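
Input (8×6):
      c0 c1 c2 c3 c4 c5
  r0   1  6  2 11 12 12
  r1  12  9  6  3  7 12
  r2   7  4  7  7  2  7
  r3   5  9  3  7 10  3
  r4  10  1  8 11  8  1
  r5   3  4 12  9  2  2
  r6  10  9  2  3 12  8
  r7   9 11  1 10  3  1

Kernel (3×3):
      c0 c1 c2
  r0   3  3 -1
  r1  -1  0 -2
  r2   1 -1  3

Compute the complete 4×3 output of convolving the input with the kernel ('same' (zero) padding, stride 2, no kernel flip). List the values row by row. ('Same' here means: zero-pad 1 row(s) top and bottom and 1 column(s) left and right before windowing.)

3 -16 -3
41 51 3
13 25 48
11 64 22

Output[0,0]: The receptive field on the zero-padded input at this output position is [0 0 0 / 0 1 6 / 0 12 9]. Elementwise product with the kernel and sum: 0·3 + 0·3 + 0·-1 + 0·-1 + 6·-2 + 0·1 + 12·-1 + 9·3.
Output[0,1]: The receptive field on the zero-padded input at this output position is [0 0 0 / 6 2 11 / 9 6 3]. Elementwise product with the kernel and sum: 0·3 + 0·3 + 0·-1 + 6·-1 + 11·-2 + 9·1 + 6·-1 + 3·3.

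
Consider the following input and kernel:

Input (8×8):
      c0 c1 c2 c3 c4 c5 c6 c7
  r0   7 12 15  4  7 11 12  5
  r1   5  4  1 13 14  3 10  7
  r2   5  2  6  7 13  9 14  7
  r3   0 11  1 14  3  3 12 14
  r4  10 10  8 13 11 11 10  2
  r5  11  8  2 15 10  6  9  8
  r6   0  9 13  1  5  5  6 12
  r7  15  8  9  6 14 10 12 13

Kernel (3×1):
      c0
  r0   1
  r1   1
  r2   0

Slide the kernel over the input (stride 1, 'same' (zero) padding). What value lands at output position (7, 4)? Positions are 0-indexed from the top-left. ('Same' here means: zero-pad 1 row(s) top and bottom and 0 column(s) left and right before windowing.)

19

The receptive field on the zero-padded input at this output position is [5 / 14 / 0]. Elementwise product with the kernel and sum: 5·1 + 14·1.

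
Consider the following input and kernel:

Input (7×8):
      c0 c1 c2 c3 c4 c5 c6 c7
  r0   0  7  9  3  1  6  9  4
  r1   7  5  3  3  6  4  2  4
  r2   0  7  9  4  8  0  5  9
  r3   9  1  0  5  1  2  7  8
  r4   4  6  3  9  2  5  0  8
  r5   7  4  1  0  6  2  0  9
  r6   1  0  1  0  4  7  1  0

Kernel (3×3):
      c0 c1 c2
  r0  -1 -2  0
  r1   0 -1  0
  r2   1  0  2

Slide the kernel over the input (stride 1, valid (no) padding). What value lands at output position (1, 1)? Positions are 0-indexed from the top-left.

The receptive field on the input at this output position is [5 3 3 / 7 9 4 / 1 0 5]. Elementwise product with the kernel and sum: 5·-1 + 3·-2 + 9·-1 + 1·1 + 5·2.

-9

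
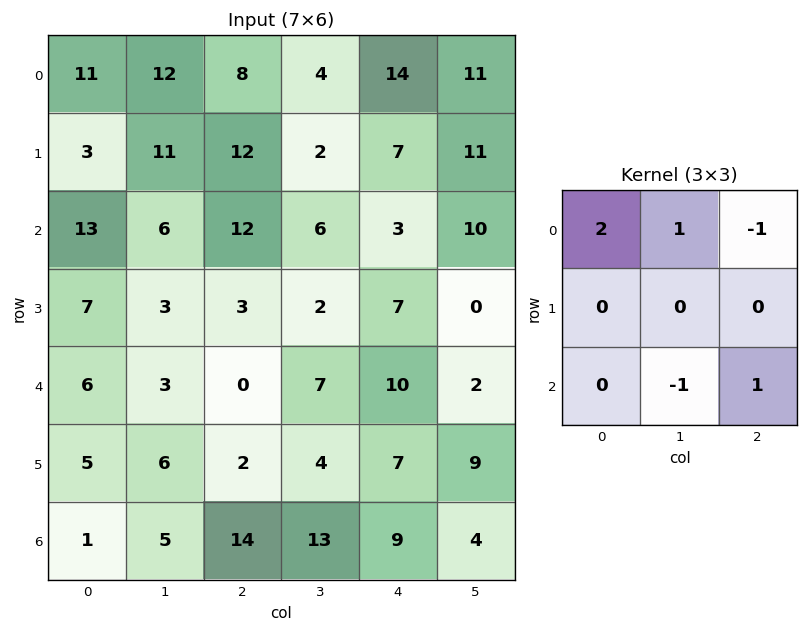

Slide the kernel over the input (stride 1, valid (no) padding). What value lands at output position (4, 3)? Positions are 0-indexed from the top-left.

17

The receptive field on the input at this output position is [7 10 2 / 4 7 9 / 13 9 4]. Elementwise product with the kernel and sum: 7·2 + 10·1 + 2·-1 + 9·-1 + 4·1.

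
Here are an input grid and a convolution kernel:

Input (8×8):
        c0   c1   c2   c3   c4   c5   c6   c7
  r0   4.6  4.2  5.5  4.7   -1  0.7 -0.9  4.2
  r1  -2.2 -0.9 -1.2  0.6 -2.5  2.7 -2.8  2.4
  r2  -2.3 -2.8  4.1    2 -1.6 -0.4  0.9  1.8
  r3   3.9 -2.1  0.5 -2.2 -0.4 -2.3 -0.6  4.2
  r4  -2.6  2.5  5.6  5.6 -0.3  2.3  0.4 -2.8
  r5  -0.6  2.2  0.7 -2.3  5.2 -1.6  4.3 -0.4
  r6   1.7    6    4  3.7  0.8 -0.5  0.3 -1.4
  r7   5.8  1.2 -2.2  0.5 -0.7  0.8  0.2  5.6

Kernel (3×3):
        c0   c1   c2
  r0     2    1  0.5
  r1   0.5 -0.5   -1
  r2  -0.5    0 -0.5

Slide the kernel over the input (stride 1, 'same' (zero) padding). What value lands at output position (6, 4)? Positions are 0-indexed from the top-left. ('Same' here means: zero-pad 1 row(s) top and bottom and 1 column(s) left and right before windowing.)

1.1

The receptive field on the zero-padded input at this output position is [-2.3 5.2 -1.6 / 3.7 0.8 -0.5 / 0.5 -0.7 0.8]. Elementwise product with the kernel and sum: -2.3·2 + 5.2·1 + -1.6·0.5 + 3.7·0.5 + 0.8·-0.5 + -0.5·-1 + 0.5·-0.5 + 0.8·-0.5.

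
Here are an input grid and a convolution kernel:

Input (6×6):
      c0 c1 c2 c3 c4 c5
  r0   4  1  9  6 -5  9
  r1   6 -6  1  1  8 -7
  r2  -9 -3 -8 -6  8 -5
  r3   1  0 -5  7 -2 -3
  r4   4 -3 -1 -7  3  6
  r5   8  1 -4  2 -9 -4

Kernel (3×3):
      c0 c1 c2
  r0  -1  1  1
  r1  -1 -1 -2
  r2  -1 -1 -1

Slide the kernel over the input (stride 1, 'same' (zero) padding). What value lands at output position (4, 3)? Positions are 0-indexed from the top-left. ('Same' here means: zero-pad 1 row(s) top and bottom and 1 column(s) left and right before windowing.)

23

The receptive field on the zero-padded input at this output position is [-5 7 -2 / -1 -7 3 / -4 2 -9]. Elementwise product with the kernel and sum: -5·-1 + 7·1 + -2·1 + -1·-1 + -7·-1 + 3·-2 + -4·-1 + 2·-1 + -9·-1.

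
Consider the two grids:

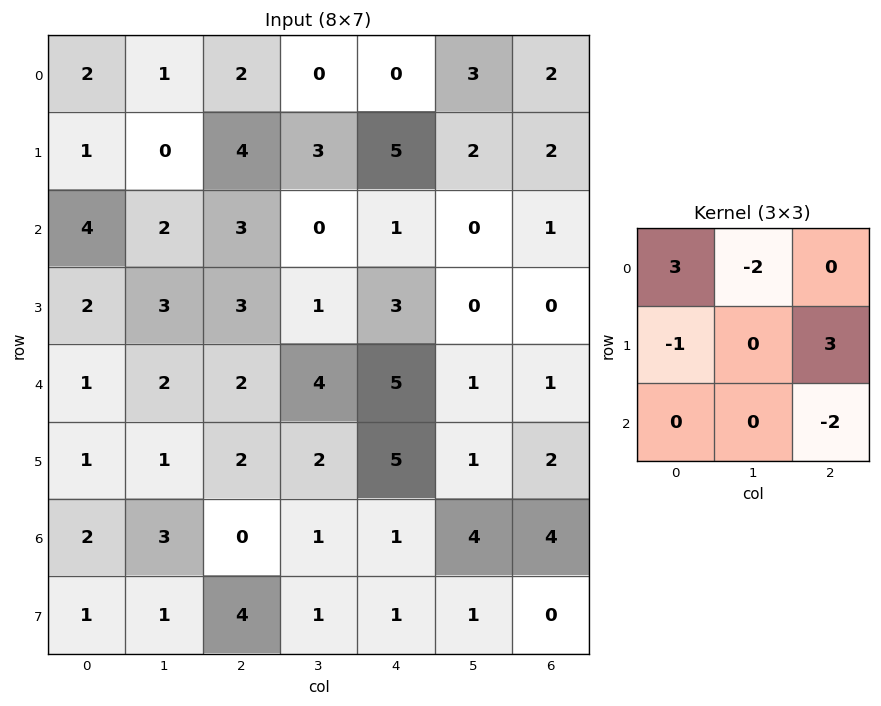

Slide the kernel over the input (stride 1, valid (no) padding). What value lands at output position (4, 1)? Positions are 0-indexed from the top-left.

The receptive field on the input at this output position is [2 2 4 / 1 2 2 / 3 0 1]. Elementwise product with the kernel and sum: 2·3 + 2·-2 + 1·-1 + 2·3 + 1·-2.

5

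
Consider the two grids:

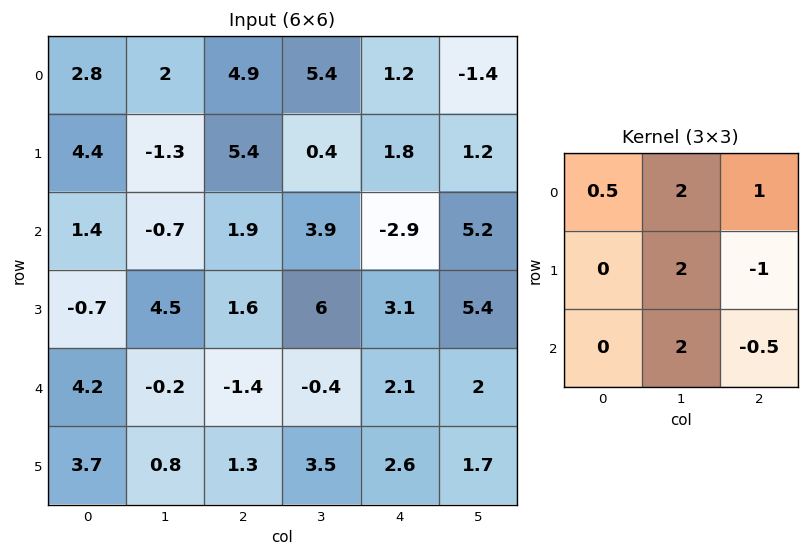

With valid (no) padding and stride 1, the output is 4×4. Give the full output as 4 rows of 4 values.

Output[0,0]: The receptive field on the input at this output position is [2.8 2 4.9 / 4.4 -1.3 5.4 / 1.4 -0.7 1.9]. Elementwise product with the kernel and sum: 2.8·0.5 + 2·2 + 4.9·1 + -1.3·2 + 5.4·-1 + -0.7·2 + 1.9·-0.5.
Output[0,1]: The receptive field on the input at this output position is [2 4.9 5.4 / -1.3 5.4 0.4 / -0.7 1.9 3.9]. Elementwise product with the kernel and sum: 2·0.5 + 4.9·2 + 5.4·1 + 5.4·2 + 0.4·-1 + 1.9·2 + 3.9·-0.5.

-0.05 28.45 22.7 -2.3
9.9 10.65 26.45 -2.5
8.9 1.95 12.9 5.35
12.2 9.9 18.7 21.15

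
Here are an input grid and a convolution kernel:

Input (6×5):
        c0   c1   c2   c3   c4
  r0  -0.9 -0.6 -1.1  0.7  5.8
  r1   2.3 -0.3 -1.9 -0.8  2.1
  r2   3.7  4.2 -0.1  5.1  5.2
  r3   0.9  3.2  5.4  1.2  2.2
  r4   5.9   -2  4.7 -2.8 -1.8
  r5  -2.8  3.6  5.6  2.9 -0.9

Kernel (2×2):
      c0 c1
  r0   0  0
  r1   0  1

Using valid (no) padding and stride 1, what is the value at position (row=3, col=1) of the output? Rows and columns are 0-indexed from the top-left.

4.7

The receptive field on the input at this output position is [3.2 5.4 / -2 4.7]. Elementwise product with the kernel and sum: 4.7·1.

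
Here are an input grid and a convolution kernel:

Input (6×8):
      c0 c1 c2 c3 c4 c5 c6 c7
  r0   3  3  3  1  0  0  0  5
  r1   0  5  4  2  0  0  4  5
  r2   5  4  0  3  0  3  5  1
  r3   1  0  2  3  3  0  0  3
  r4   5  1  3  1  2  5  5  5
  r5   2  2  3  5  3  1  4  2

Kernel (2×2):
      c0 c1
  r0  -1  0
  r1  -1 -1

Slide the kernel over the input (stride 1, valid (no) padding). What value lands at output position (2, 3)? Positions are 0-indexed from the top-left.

-9

The receptive field on the input at this output position is [3 0 / 3 3]. Elementwise product with the kernel and sum: 3·-1 + 3·-1 + 3·-1.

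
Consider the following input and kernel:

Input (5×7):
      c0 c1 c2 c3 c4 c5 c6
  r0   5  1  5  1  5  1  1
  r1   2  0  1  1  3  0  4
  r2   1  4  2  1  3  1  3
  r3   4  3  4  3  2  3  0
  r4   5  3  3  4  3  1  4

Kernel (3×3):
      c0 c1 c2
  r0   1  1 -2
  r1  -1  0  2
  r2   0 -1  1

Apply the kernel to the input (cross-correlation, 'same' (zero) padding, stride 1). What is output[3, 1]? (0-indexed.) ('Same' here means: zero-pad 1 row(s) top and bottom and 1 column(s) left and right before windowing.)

5

The receptive field on the zero-padded input at this output position is [1 4 2 / 4 3 4 / 5 3 3]. Elementwise product with the kernel and sum: 1·1 + 4·1 + 2·-2 + 4·-1 + 4·2 + 3·-1 + 3·1.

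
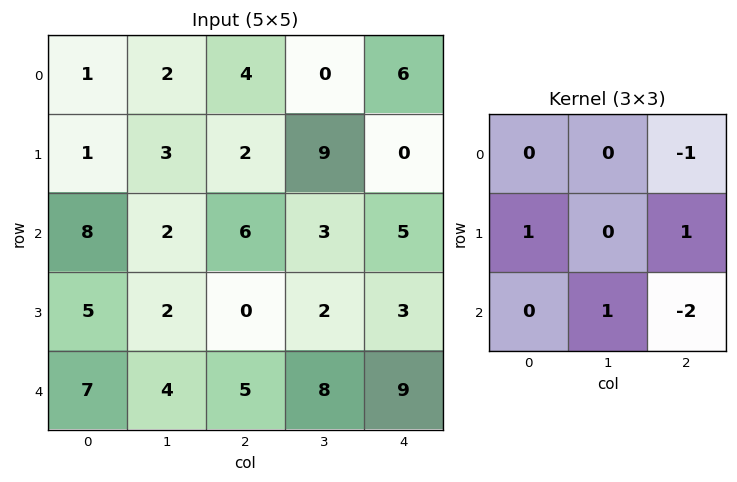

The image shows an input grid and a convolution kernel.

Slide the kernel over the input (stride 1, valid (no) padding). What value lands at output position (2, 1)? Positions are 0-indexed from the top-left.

-10

The receptive field on the input at this output position is [2 6 3 / 2 0 2 / 4 5 8]. Elementwise product with the kernel and sum: 3·-1 + 2·1 + 2·1 + 5·1 + 8·-2.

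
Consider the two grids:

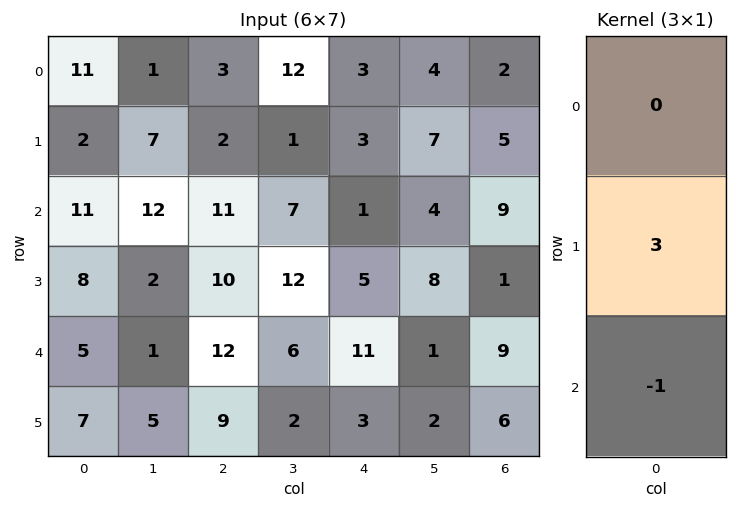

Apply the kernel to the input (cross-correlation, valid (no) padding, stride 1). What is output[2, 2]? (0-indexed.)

The receptive field on the input at this output position is [11 / 10 / 12]. Elementwise product with the kernel and sum: 10·3 + 12·-1.

18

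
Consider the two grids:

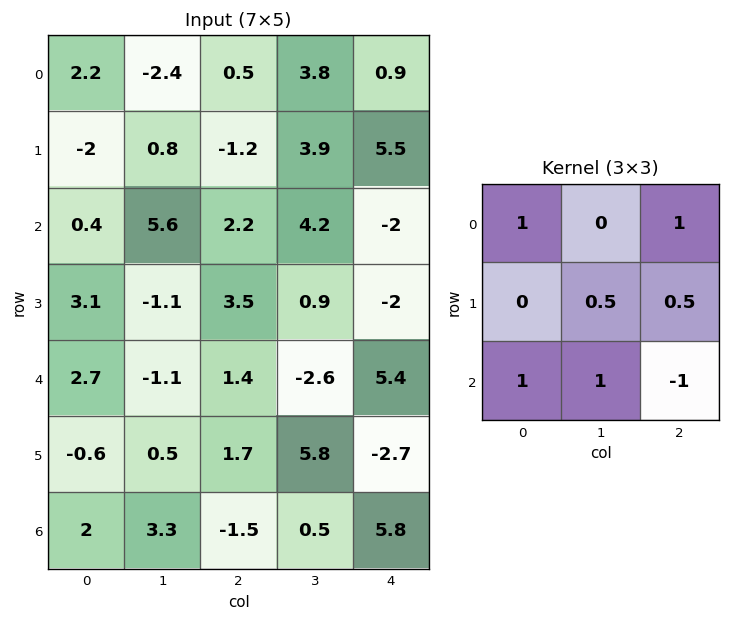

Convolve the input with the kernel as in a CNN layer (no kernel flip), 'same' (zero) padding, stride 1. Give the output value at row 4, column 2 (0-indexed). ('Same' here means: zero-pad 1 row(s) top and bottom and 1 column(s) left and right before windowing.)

The receptive field on the zero-padded input at this output position is [-1.1 3.5 0.9 / -1.1 1.4 -2.6 / 0.5 1.7 5.8]. Elementwise product with the kernel and sum: -1.1·1 + 0.9·1 + 1.4·0.5 + -2.6·0.5 + 0.5·1 + 1.7·1 + 5.8·-1.

-4.4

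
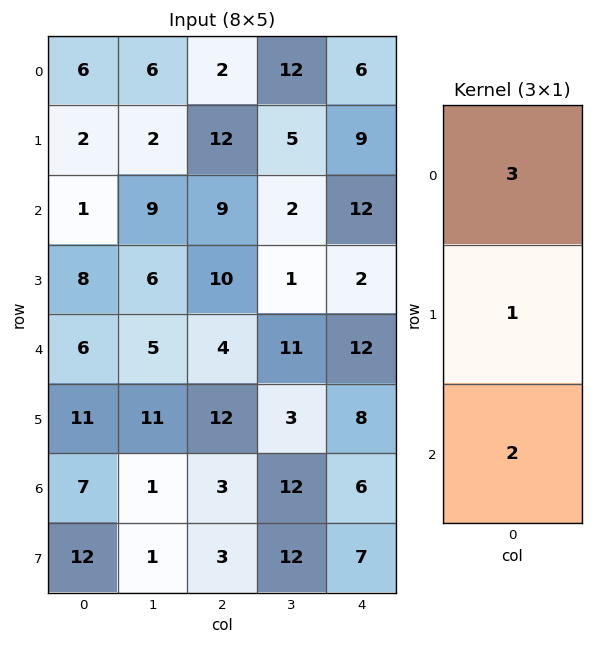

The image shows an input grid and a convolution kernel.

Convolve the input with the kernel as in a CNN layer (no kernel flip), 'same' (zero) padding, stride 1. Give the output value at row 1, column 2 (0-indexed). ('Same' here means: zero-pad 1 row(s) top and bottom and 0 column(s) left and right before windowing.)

36

The receptive field on the zero-padded input at this output position is [2 / 12 / 9]. Elementwise product with the kernel and sum: 2·3 + 12·1 + 9·2.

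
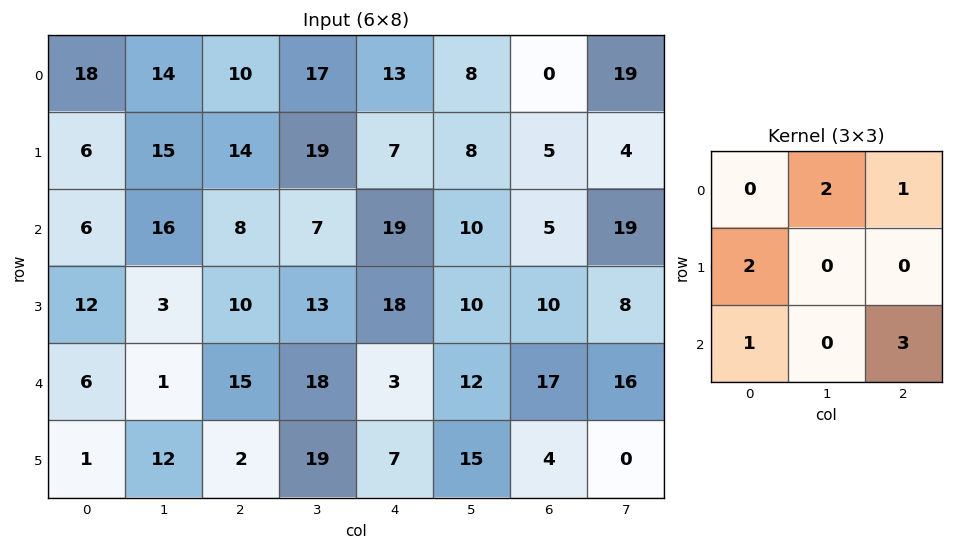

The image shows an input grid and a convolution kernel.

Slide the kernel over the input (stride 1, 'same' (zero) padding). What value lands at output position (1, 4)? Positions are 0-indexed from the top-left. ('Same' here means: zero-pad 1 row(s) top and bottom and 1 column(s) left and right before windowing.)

109

The receptive field on the zero-padded input at this output position is [17 13 8 / 19 7 8 / 7 19 10]. Elementwise product with the kernel and sum: 13·2 + 8·1 + 19·2 + 7·1 + 10·3.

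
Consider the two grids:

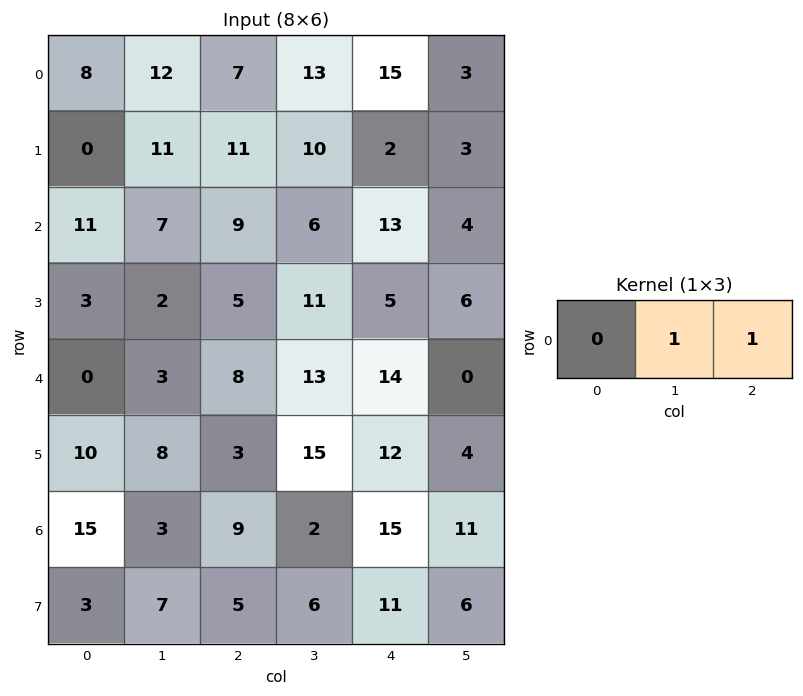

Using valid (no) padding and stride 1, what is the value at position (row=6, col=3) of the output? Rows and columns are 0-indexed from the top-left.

26

The receptive field on the input at this output position is [2 15 11]. Elementwise product with the kernel and sum: 15·1 + 11·1.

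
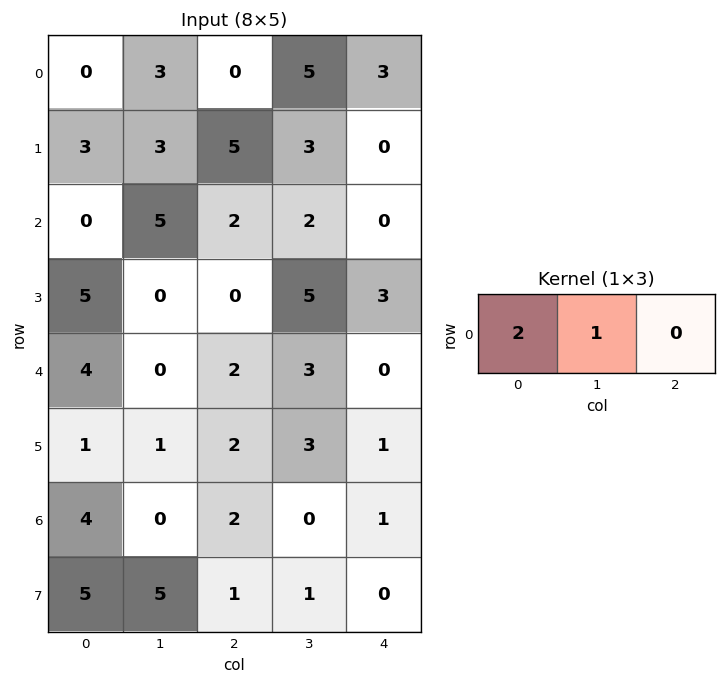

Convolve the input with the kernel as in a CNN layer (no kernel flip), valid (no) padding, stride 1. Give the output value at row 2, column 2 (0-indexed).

The receptive field on the input at this output position is [2 2 0]. Elementwise product with the kernel and sum: 2·2 + 2·1.

6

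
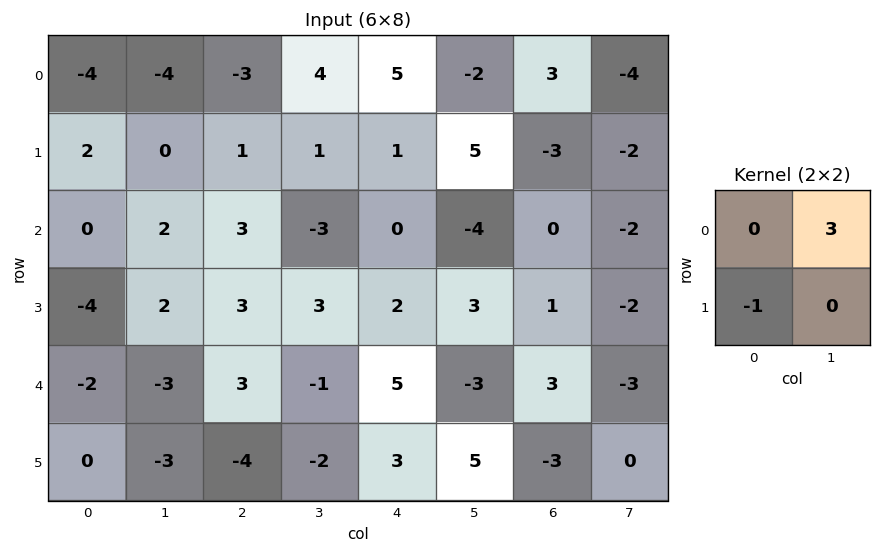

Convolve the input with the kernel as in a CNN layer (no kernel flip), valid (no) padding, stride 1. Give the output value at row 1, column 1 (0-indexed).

The receptive field on the input at this output position is [0 1 / 2 3]. Elementwise product with the kernel and sum: 1·3 + 2·-1.

1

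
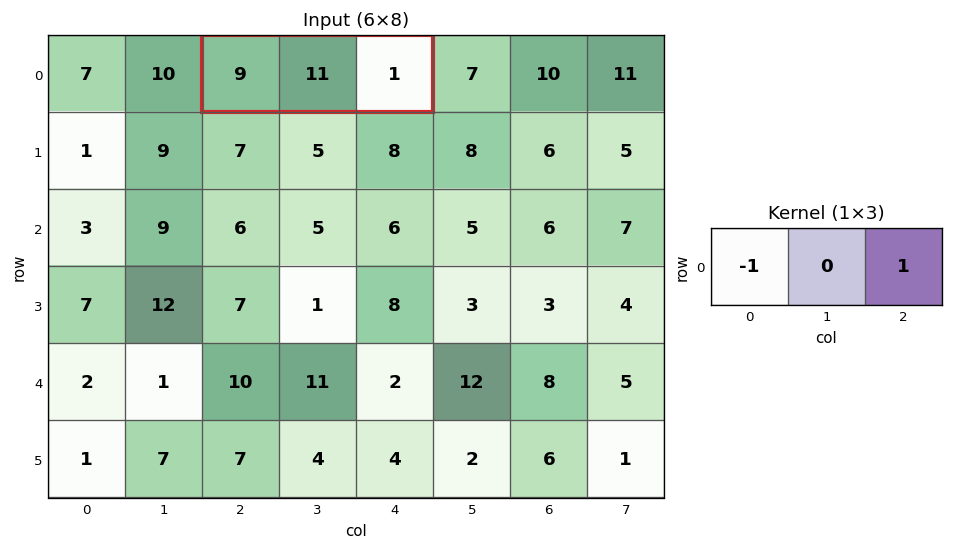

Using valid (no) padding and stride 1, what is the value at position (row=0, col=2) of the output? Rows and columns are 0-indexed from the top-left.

The receptive field on the input at this output position is [9 11 1]. Elementwise product with the kernel and sum: 9·-1 + 1·1.

-8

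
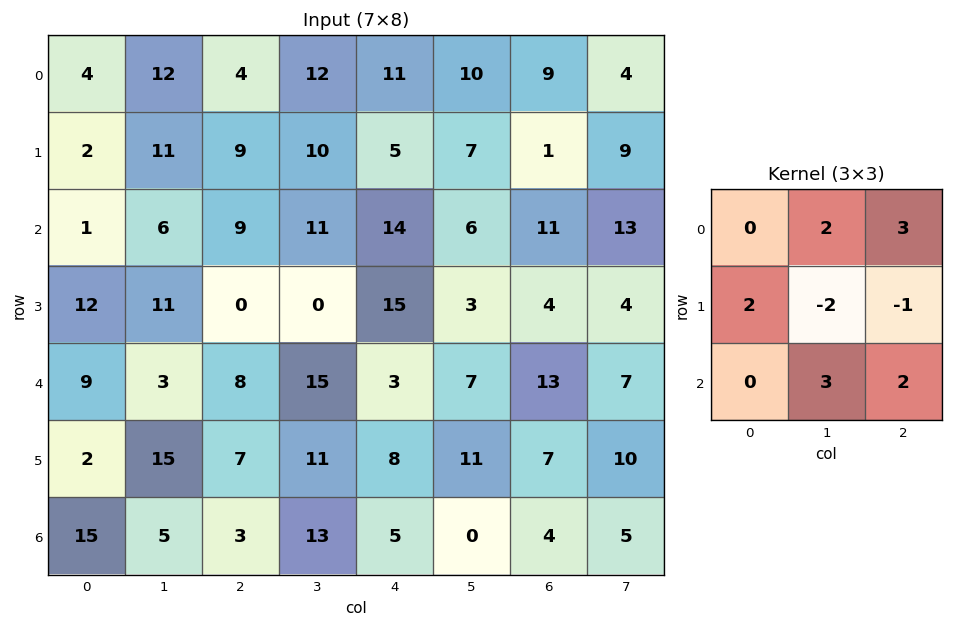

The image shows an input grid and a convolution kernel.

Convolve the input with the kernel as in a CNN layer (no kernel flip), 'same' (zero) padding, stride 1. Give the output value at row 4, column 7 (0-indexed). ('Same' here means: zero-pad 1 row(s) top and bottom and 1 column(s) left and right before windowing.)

50

The receptive field on the zero-padded input at this output position is [4 4 0 / 13 7 0 / 7 10 0]. Elementwise product with the kernel and sum: 4·2 + 0·3 + 13·2 + 7·-2 + 0·-1 + 10·3 + 0·2.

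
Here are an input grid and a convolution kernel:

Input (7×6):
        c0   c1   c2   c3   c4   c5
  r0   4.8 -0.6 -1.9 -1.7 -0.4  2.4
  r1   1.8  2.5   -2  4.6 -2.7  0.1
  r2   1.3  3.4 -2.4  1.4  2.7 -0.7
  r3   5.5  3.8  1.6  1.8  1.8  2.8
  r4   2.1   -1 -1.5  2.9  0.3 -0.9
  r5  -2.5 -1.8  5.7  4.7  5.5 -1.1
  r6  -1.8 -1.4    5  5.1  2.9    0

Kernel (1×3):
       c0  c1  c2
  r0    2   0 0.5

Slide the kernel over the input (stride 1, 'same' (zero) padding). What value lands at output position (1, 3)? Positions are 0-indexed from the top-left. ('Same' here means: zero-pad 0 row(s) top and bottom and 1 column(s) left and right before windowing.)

The receptive field on the zero-padded input at this output position is [-2 4.6 -2.7]. Elementwise product with the kernel and sum: -2·2 + -2.7·0.5.

-5.35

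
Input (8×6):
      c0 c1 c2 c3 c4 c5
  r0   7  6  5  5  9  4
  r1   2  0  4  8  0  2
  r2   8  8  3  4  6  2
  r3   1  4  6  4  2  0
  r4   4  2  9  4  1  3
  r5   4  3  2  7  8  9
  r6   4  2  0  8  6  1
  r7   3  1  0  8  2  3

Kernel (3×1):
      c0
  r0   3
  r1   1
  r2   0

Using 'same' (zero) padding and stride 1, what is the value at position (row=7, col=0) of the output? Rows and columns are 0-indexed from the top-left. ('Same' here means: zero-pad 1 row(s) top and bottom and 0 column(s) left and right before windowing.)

The receptive field on the zero-padded input at this output position is [4 / 3 / 0]. Elementwise product with the kernel and sum: 4·3 + 3·1.

15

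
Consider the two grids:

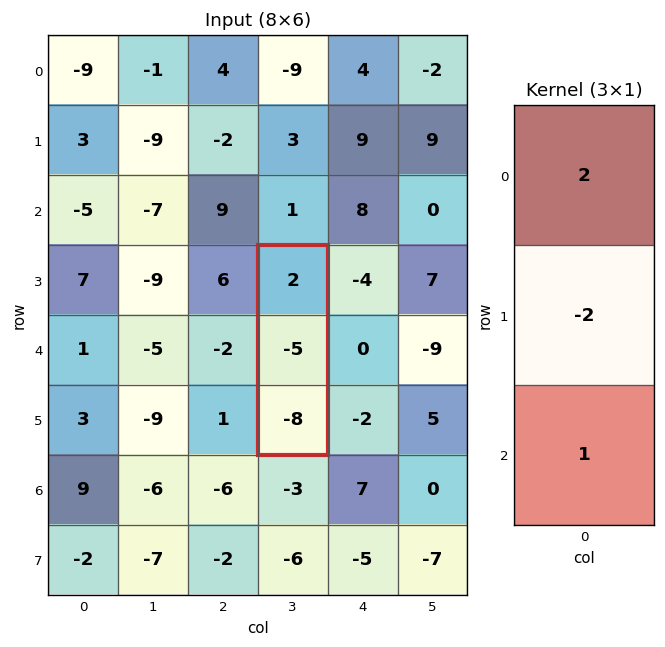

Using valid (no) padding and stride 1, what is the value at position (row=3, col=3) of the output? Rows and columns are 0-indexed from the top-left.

6

The receptive field on the input at this output position is [2 / -5 / -8]. Elementwise product with the kernel and sum: 2·2 + -5·-2 + -8·1.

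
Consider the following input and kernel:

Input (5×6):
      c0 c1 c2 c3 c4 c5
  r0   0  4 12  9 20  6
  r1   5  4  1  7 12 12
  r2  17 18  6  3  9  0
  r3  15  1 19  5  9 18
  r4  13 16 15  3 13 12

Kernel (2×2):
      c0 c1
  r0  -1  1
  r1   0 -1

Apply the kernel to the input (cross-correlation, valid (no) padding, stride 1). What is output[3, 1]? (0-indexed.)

3

The receptive field on the input at this output position is [1 19 / 16 15]. Elementwise product with the kernel and sum: 1·-1 + 19·1 + 15·-1.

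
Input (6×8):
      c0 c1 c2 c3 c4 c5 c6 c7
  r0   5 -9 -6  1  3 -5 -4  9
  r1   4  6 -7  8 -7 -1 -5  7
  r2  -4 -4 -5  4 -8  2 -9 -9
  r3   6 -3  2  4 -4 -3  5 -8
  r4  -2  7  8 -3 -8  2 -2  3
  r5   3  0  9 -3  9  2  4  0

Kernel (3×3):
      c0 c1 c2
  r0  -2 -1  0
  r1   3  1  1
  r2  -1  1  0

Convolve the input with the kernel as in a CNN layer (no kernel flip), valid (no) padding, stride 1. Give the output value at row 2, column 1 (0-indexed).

11

The receptive field on the input at this output position is [-4 -5 4 / -3 2 4 / 7 8 -3]. Elementwise product with the kernel and sum: -4·-2 + -5·-1 + -3·3 + 2·1 + 4·1 + 7·-1 + 8·1.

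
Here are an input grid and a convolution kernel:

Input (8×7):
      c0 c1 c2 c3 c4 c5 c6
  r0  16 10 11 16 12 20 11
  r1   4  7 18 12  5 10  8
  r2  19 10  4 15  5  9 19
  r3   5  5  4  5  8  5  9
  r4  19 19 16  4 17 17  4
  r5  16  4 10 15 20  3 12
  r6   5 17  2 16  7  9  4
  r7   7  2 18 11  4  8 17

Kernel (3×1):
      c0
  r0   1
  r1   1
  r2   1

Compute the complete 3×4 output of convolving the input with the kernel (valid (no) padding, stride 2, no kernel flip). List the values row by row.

Output[0,0]: The receptive field on the input at this output position is [16 / 4 / 19]. Elementwise product with the kernel and sum: 16·1 + 4·1 + 19·1.

39 33 22 38
43 24 30 32
40 28 44 20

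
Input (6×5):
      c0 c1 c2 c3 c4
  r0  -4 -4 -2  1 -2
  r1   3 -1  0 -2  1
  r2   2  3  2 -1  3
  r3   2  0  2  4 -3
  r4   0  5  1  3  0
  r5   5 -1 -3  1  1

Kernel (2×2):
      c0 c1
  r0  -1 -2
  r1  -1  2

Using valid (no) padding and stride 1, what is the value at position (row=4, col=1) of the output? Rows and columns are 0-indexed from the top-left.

The receptive field on the input at this output position is [5 1 / -1 -3]. Elementwise product with the kernel and sum: 5·-1 + 1·-2 + -1·-1 + -3·2.

-12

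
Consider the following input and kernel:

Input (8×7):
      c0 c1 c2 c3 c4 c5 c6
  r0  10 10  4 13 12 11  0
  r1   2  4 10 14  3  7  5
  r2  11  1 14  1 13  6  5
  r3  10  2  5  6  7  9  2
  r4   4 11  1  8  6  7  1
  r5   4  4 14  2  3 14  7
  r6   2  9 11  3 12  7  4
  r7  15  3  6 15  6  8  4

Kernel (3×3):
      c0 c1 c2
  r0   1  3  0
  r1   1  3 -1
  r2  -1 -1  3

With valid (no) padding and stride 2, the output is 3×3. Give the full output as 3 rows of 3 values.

Output[0,0]: The receptive field on the input at this output position is [10 10 4 / 2 4 10 / 11 1 14]. Elementwise product with the kernel and sum: 10·1 + 10·3 + 2·1 + 4·3 + 10·-1 + 11·-1 + 1·-1 + 14·3.

74 116 60
13 42 53
61 64 58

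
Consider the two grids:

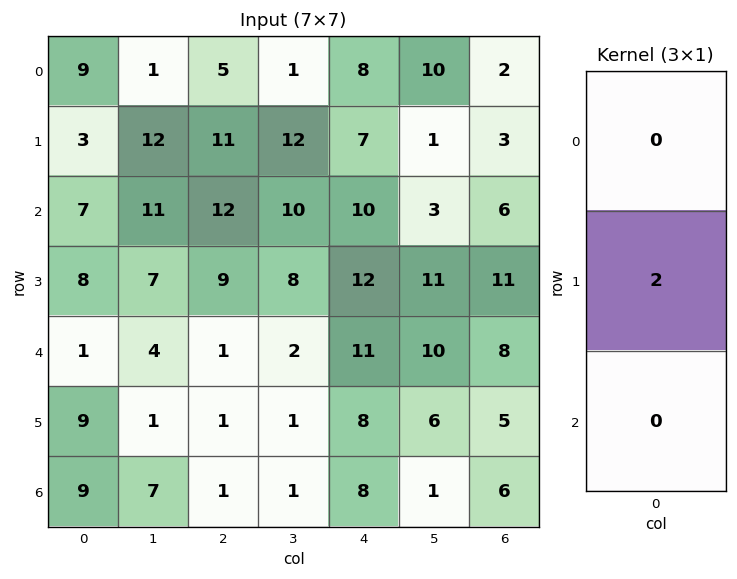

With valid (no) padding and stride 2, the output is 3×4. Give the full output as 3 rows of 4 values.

Output[0,0]: The receptive field on the input at this output position is [9 / 3 / 7]. Elementwise product with the kernel and sum: 3·2.

6 22 14 6
16 18 24 22
18 2 16 10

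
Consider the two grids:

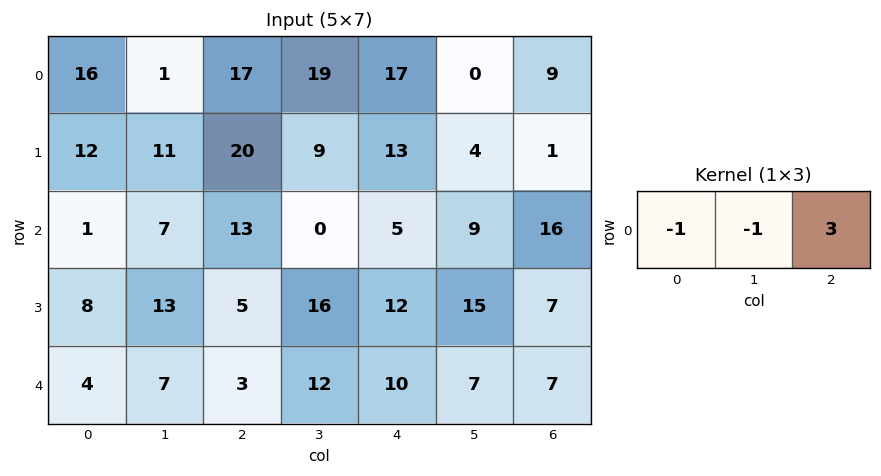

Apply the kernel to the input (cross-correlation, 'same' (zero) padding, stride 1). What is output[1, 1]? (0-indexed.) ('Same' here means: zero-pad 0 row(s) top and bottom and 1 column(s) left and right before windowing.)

The receptive field on the zero-padded input at this output position is [12 11 20]. Elementwise product with the kernel and sum: 12·-1 + 11·-1 + 20·3.

37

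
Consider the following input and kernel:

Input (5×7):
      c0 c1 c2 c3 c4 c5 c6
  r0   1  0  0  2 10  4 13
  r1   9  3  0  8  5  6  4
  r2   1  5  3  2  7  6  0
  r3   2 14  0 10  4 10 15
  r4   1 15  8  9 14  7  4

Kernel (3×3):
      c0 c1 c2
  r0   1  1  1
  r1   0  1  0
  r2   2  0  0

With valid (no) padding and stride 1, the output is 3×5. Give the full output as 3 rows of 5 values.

Output[0,0]: The receptive field on the input at this output position is [1 0 0 / 9 3 0 / 1 5 3]. Elementwise product with the kernel and sum: 1·1 + 0·1 + 0·1 + 3·1 + 1·2.

6 12 26 25 47
21 42 15 46 29
25 40 38 37 51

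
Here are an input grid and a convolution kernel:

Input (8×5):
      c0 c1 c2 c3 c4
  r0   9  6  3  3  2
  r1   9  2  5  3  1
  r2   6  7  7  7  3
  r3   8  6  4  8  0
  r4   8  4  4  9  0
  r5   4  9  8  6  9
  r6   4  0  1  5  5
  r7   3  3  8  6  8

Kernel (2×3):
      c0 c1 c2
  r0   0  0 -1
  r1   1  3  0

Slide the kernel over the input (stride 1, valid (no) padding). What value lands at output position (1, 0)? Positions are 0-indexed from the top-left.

The receptive field on the input at this output position is [9 2 5 / 6 7 7]. Elementwise product with the kernel and sum: 5·-1 + 6·1 + 7·3.

22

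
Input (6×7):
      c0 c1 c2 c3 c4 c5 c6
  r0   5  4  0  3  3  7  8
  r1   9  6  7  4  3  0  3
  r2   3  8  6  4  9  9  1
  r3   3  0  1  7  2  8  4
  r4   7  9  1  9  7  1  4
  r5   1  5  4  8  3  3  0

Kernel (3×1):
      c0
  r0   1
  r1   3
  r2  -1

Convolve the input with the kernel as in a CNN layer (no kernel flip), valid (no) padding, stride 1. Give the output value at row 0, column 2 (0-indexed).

15

The receptive field on the input at this output position is [0 / 7 / 6]. Elementwise product with the kernel and sum: 0·1 + 7·3 + 6·-1.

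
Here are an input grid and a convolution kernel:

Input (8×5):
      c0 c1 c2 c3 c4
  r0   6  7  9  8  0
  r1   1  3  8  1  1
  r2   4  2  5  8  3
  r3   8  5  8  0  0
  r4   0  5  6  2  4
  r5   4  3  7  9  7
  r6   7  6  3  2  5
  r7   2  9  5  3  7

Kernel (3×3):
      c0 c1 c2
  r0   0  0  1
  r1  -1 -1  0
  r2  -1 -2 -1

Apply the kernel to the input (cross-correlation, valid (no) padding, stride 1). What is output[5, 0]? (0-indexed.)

The receptive field on the input at this output position is [4 3 7 / 7 6 3 / 2 9 5]. Elementwise product with the kernel and sum: 7·1 + 7·-1 + 6·-1 + 2·-1 + 9·-2 + 5·-1.

-31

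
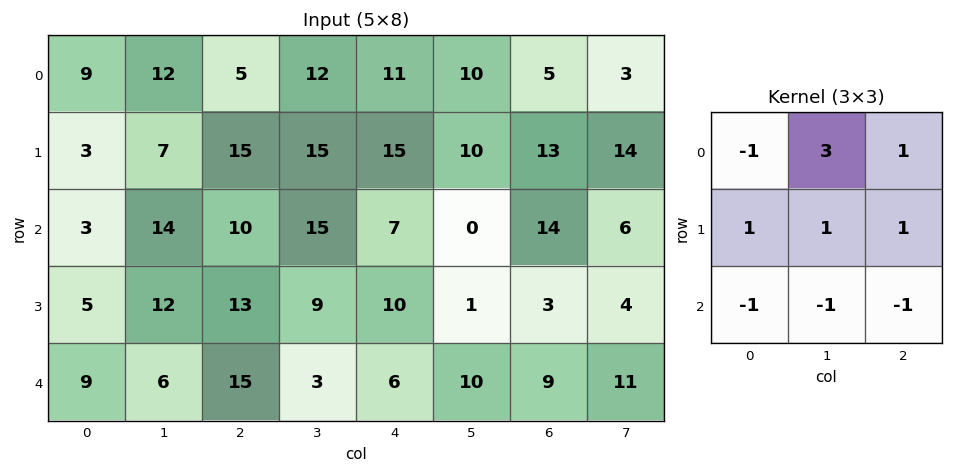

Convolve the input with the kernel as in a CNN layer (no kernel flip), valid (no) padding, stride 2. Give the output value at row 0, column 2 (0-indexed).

The receptive field on the input at this output position is [11 10 5 / 15 10 13 / 7 0 14]. Elementwise product with the kernel and sum: 11·-1 + 10·3 + 5·1 + 15·1 + 10·1 + 13·1 + 7·-1 + 0·-1 + 14·-1.

41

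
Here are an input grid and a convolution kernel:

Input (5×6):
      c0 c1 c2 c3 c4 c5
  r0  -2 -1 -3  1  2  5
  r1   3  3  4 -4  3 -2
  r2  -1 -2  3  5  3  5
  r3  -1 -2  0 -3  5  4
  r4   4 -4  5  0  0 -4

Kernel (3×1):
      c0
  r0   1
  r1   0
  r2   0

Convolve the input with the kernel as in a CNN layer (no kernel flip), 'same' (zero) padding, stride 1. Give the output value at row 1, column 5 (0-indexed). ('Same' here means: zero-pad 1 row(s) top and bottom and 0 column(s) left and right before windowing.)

The receptive field on the zero-padded input at this output position is [5 / -2 / 5]. Elementwise product with the kernel and sum: 5·1.

5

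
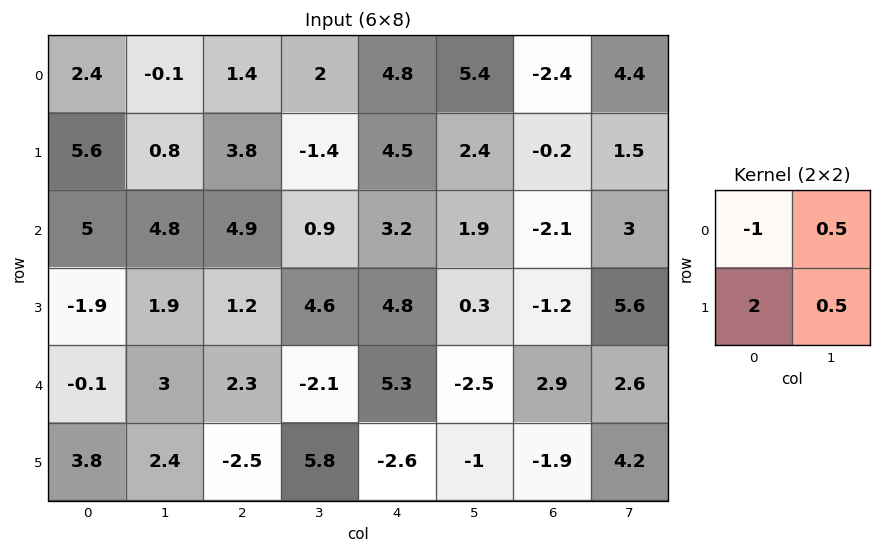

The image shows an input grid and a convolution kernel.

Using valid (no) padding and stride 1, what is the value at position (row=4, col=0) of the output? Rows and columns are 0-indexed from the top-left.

The receptive field on the input at this output position is [-0.1 3 / 3.8 2.4]. Elementwise product with the kernel and sum: -0.1·-1 + 3·0.5 + 3.8·2 + 2.4·0.5.

10.4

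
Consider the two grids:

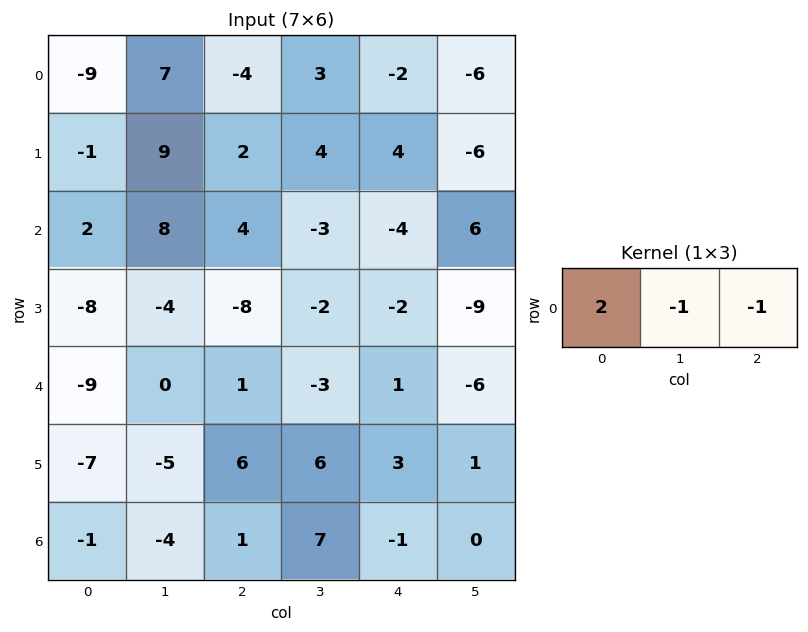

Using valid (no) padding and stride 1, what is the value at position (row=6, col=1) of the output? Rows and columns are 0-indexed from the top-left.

The receptive field on the input at this output position is [-4 1 7]. Elementwise product with the kernel and sum: -4·2 + 1·-1 + 7·-1.

-16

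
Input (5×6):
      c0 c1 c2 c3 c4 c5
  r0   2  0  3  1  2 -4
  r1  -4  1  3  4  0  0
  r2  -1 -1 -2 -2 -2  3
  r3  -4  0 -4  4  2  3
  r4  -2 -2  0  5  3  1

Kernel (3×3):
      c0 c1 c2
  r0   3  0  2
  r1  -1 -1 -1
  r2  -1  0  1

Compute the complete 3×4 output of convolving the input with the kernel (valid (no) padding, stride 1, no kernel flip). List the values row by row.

Output[0,0]: The receptive field on the input at this output position is [2 0 3 / -4 1 3 / -1 -1 -2]. Elementwise product with the kernel and sum: 2·3 + 3·2 + -4·-1 + 1·-1 + 3·-1 + -1·-1 + -2·1.
Output[0,1]: The receptive field on the input at this output position is [0 3 1 / 1 3 4 / -1 -2 -2]. Elementwise product with the kernel and sum: 0·3 + 1·2 + 1·-1 + 3·-1 + 4·-1 + -1·-1 + -2·1.

11 -7 6 -4
-2 20 21 12
3 0 -9 -13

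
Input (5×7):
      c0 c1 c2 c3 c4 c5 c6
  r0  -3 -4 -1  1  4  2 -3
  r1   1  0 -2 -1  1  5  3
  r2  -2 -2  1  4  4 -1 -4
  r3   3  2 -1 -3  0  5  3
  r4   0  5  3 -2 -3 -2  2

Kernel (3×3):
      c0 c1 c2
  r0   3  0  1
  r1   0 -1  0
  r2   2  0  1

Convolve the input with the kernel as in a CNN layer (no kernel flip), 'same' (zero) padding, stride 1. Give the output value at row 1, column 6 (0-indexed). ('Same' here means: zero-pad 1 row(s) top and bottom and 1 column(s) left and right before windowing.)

1

The receptive field on the zero-padded input at this output position is [2 -3 0 / 5 3 0 / -1 -4 0]. Elementwise product with the kernel and sum: 2·3 + 0·1 + 3·-1 + -1·2 + 0·1.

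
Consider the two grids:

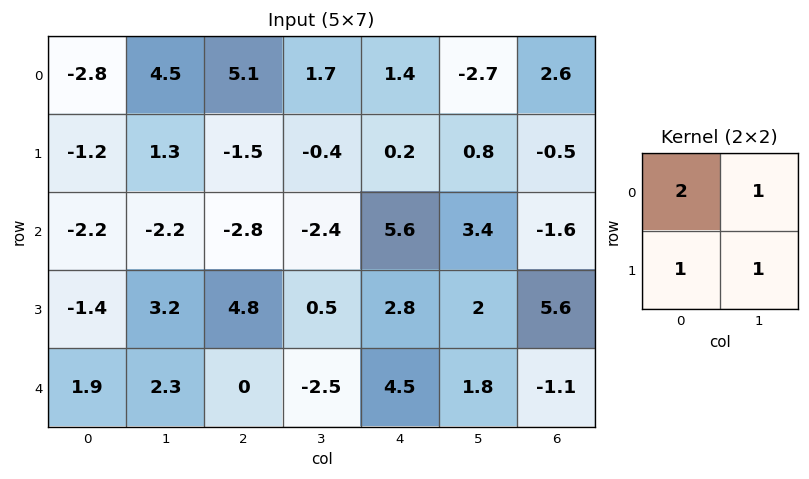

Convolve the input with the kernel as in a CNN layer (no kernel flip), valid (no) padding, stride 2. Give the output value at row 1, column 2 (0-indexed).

19.4

The receptive field on the input at this output position is [5.6 3.4 / 2.8 2]. Elementwise product with the kernel and sum: 5.6·2 + 3.4·1 + 2.8·1 + 2·1.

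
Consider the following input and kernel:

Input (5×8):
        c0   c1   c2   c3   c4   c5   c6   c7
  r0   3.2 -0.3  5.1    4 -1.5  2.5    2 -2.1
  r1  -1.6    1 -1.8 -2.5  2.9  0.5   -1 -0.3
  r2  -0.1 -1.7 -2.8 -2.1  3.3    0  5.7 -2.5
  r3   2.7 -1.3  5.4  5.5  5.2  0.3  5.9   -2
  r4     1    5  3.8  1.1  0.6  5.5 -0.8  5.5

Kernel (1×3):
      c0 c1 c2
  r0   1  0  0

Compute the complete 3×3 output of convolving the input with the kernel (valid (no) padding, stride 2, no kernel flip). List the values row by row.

Output[0,0]: The receptive field on the input at this output position is [3.2 -0.3 5.1]. Elementwise product with the kernel and sum: 3.2·1.

3.2 5.1 -1.5
-0.1 -2.8 3.3
1 3.8 0.6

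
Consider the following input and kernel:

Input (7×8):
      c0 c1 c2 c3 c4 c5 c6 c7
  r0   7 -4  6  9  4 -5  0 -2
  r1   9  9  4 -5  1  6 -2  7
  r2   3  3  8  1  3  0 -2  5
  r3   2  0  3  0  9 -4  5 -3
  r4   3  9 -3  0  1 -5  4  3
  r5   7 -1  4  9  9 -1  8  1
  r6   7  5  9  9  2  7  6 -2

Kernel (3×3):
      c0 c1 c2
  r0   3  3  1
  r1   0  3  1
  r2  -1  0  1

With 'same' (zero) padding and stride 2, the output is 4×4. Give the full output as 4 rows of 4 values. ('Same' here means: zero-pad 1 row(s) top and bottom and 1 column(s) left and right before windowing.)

26 13 18 -1
48 59 -1 19
23 10 11 17
46 54 66 38

Output[0,0]: The receptive field on the zero-padded input at this output position is [0 0 0 / 0 7 -4 / 0 9 9]. Elementwise product with the kernel and sum: 0·3 + 0·3 + 0·1 + 7·3 + -4·1 + 0·-1 + 9·1.
Output[0,1]: The receptive field on the zero-padded input at this output position is [0 0 0 / -4 6 9 / 9 4 -5]. Elementwise product with the kernel and sum: 0·3 + 0·3 + 0·1 + 6·3 + 9·1 + 9·-1 + -5·1.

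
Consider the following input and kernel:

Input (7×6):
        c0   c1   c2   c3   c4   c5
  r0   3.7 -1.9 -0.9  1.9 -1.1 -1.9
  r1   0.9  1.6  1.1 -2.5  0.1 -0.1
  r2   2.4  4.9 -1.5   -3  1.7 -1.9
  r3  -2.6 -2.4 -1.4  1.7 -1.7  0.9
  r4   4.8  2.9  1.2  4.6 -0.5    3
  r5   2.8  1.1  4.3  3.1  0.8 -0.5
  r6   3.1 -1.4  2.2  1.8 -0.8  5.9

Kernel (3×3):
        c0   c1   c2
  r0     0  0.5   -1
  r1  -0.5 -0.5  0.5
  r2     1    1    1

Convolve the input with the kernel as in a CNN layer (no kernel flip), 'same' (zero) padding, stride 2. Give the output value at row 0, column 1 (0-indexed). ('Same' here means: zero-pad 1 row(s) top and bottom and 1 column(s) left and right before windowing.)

2.55

The receptive field on the zero-padded input at this output position is [0 0 0 / -1.9 -0.9 1.9 / 1.6 1.1 -2.5]. Elementwise product with the kernel and sum: 0·0.5 + 0·-1 + -1.9·-0.5 + -0.9·-0.5 + 1.9·0.5 + 1.6·1 + 1.1·1 + -2.5·1.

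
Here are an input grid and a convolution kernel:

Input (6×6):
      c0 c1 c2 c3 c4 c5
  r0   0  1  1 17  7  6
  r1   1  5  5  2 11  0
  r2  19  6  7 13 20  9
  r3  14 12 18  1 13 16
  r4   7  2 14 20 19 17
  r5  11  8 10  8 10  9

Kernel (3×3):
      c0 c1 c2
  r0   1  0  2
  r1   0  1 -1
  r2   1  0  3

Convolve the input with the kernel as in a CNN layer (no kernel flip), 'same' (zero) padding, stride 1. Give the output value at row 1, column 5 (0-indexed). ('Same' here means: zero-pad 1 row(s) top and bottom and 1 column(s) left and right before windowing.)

The receptive field on the zero-padded input at this output position is [7 6 0 / 11 0 0 / 20 9 0]. Elementwise product with the kernel and sum: 7·1 + 0·2 + 0·1 + 0·-1 + 20·1 + 0·3.

27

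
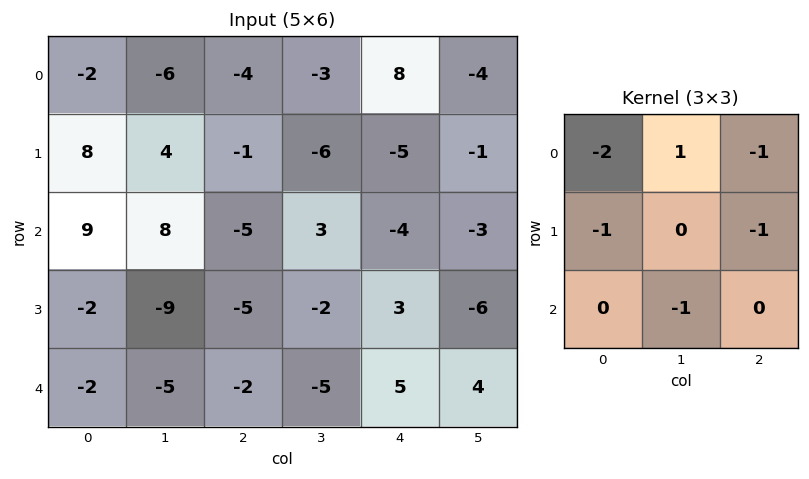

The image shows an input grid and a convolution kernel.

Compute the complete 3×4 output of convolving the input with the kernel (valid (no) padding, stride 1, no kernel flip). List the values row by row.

-13 18 0 29
-6 -9 12 5
7 -11 24 -4

Output[0,0]: The receptive field on the input at this output position is [-2 -6 -4 / 8 4 -1 / 9 8 -5]. Elementwise product with the kernel and sum: -2·-2 + -6·1 + -4·-1 + 8·-1 + -1·-1 + 8·-1.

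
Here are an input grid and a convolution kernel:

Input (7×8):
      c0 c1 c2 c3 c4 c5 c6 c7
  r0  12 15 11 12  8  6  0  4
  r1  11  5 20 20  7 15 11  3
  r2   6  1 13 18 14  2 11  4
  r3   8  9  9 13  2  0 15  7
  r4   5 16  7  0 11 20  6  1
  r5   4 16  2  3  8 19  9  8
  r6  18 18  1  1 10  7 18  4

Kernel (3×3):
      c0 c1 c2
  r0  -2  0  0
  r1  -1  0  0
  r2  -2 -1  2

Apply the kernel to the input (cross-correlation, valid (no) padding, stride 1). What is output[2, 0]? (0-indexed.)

The receptive field on the input at this output position is [6 1 13 / 8 9 9 / 5 16 7]. Elementwise product with the kernel and sum: 6·-2 + 8·-1 + 5·-2 + 16·-1 + 7·2.

-32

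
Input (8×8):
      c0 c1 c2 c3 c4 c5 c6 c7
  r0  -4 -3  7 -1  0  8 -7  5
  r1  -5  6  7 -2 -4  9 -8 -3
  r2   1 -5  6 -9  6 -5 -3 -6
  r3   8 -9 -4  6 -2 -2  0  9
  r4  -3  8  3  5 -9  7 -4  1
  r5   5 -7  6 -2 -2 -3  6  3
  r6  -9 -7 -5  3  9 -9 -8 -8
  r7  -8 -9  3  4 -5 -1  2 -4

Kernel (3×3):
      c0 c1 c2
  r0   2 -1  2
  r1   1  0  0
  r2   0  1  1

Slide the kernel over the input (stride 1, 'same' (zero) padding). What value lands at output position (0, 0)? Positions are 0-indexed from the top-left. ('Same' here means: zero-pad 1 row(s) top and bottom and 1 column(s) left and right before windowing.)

1

The receptive field on the zero-padded input at this output position is [0 0 0 / 0 -4 -3 / 0 -5 6]. Elementwise product with the kernel and sum: 0·2 + 0·-1 + 0·2 + 0·1 + -5·1 + 6·1.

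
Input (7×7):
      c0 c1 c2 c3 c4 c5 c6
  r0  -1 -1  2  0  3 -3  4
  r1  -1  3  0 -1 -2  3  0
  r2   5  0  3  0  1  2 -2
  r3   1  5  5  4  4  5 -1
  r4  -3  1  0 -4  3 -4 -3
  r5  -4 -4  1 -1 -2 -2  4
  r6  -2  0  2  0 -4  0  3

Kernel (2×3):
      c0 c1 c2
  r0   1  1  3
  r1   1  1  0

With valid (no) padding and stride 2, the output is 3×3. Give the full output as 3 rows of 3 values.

6 10 13
20 15 6
-10 5 -14

Output[0,0]: The receptive field on the input at this output position is [-1 -1 2 / -1 3 0]. Elementwise product with the kernel and sum: -1·1 + -1·1 + 2·3 + -1·1 + 3·1.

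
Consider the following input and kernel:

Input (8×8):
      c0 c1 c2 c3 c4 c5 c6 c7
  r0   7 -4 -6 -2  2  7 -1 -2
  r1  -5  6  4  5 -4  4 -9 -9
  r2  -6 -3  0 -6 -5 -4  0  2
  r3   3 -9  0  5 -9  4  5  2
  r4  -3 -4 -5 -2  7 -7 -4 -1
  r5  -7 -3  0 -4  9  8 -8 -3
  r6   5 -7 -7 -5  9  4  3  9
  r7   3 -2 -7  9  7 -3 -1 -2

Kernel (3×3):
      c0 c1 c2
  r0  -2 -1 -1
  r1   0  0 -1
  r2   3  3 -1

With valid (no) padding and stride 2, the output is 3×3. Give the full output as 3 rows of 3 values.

-35 3 -28
-1 -8 13
16 -49 41

Output[0,0]: The receptive field on the input at this output position is [7 -4 -6 / -5 6 4 / -6 -3 0]. Elementwise product with the kernel and sum: 7·-2 + -4·-1 + -6·-1 + 4·-1 + -6·3 + -3·3 + 0·-1.
Output[0,1]: The receptive field on the input at this output position is [-6 -2 2 / 4 5 -4 / 0 -6 -5]. Elementwise product with the kernel and sum: -6·-2 + -2·-1 + 2·-1 + -4·-1 + 0·3 + -6·3 + -5·-1.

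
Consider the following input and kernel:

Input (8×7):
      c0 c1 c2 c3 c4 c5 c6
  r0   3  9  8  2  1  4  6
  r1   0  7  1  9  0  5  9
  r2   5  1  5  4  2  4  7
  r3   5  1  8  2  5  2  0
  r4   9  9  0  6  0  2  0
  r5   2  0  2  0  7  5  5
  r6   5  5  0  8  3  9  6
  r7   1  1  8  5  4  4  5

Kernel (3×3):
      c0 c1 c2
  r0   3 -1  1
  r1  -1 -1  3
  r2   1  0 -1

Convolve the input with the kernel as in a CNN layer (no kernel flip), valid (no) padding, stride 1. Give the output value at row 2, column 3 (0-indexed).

17

The receptive field on the input at this output position is [4 2 4 / 2 5 2 / 6 0 2]. Elementwise product with the kernel and sum: 4·3 + 2·-1 + 4·1 + 2·-1 + 5·-1 + 2·3 + 6·1 + 2·-1.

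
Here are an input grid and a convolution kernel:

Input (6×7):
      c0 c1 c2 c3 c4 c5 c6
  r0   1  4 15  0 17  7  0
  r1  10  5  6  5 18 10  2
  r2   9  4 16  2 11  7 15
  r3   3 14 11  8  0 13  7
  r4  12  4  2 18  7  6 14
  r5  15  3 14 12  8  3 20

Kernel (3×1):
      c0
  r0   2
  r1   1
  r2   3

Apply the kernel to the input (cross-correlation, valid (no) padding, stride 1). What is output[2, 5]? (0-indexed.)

45

The receptive field on the input at this output position is [7 / 13 / 6]. Elementwise product with the kernel and sum: 7·2 + 13·1 + 6·3.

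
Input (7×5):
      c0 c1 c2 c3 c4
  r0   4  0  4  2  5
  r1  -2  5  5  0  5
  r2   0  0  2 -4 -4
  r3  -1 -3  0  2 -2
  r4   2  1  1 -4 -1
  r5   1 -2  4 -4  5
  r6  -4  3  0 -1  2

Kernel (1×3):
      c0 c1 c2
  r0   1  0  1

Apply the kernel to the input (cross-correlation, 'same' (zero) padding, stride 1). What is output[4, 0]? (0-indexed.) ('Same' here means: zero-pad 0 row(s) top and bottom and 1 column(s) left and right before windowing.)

1

The receptive field on the zero-padded input at this output position is [0 2 1]. Elementwise product with the kernel and sum: 0·1 + 1·1.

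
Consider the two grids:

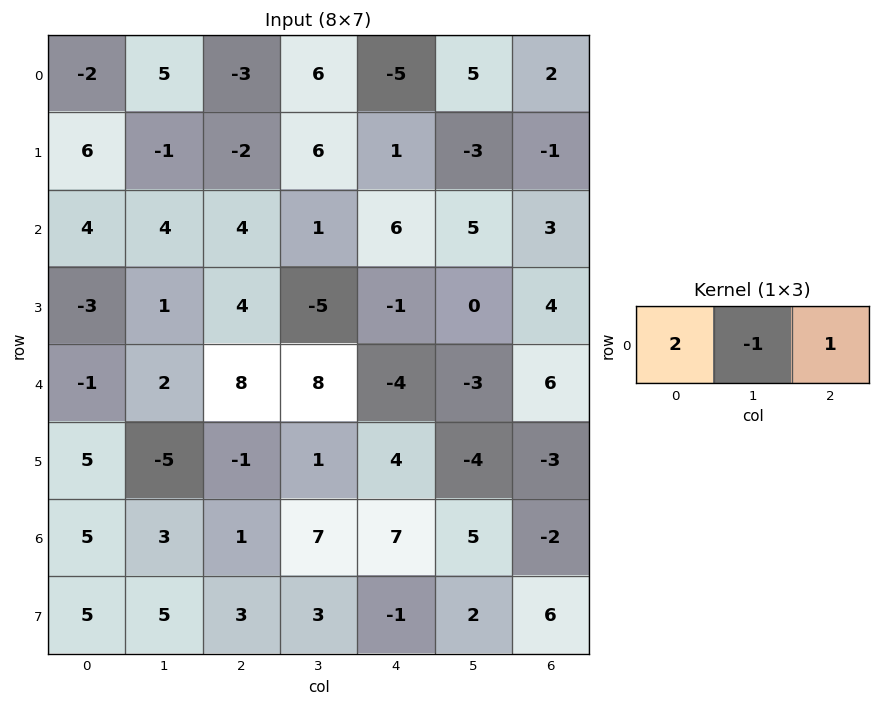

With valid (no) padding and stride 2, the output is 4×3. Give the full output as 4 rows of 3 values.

Output[0,0]: The receptive field on the input at this output position is [-2 5 -3]. Elementwise product with the kernel and sum: -2·2 + 5·-1 + -3·1.

-12 -17 -13
8 13 10
4 4 1
8 2 7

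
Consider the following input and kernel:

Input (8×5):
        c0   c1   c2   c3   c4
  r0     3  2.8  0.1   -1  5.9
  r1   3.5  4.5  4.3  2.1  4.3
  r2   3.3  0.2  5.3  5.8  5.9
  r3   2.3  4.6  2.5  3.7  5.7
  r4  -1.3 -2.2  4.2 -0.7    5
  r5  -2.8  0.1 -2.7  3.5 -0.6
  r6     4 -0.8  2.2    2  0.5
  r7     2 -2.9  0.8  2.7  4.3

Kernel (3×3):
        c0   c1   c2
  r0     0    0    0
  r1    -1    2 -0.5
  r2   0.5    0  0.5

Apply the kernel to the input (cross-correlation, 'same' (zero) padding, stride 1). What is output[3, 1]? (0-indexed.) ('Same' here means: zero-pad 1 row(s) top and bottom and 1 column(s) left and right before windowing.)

7.1

The receptive field on the zero-padded input at this output position is [3.3 0.2 5.3 / 2.3 4.6 2.5 / -1.3 -2.2 4.2]. Elementwise product with the kernel and sum: 2.3·-1 + 4.6·2 + 2.5·-0.5 + -1.3·0.5 + 4.2·0.5.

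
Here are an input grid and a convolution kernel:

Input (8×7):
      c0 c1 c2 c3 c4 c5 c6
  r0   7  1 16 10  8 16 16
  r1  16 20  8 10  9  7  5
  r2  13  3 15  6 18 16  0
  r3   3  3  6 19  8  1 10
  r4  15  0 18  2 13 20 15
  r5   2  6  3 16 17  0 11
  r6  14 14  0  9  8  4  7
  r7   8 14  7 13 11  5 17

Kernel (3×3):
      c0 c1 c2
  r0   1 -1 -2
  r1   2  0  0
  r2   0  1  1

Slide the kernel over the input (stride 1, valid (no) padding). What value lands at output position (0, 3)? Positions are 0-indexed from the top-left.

The receptive field on the input at this output position is [10 8 16 / 10 9 7 / 6 18 16]. Elementwise product with the kernel and sum: 10·1 + 8·-1 + 16·-2 + 10·2 + 18·1 + 16·1.

24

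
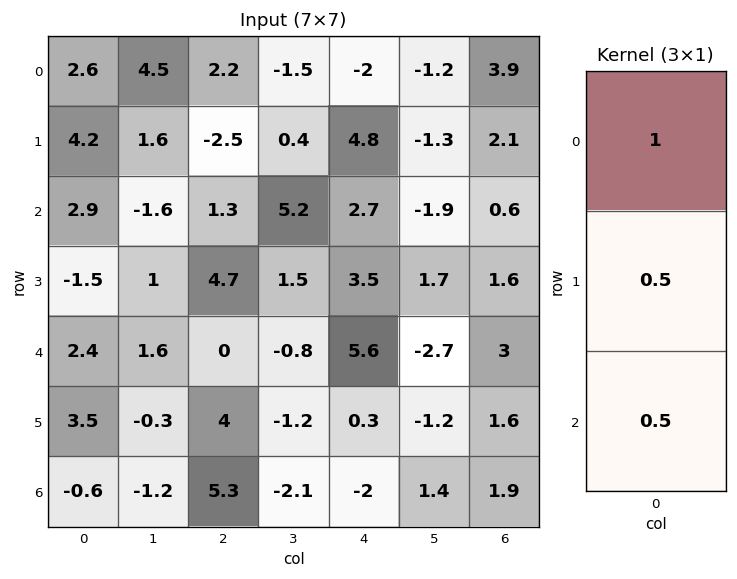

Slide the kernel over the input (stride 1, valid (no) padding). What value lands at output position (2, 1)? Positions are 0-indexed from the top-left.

-0.3

The receptive field on the input at this output position is [-1.6 / 1 / 1.6]. Elementwise product with the kernel and sum: -1.6·1 + 1·0.5 + 1.6·0.5.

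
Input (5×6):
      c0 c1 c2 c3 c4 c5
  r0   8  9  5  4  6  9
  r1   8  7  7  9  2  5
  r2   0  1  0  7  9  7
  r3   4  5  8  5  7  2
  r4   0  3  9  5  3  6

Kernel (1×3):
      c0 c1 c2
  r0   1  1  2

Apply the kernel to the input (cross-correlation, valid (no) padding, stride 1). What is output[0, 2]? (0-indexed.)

The receptive field on the input at this output position is [5 4 6]. Elementwise product with the kernel and sum: 5·1 + 4·1 + 6·2.

21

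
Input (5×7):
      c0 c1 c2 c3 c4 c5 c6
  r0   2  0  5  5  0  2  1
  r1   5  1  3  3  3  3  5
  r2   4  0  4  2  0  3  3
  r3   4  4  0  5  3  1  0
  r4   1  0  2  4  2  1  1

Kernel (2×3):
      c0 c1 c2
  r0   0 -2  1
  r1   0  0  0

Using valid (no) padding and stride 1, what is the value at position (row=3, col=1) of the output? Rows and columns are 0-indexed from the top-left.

5

The receptive field on the input at this output position is [4 0 5 / 0 2 4]. Elementwise product with the kernel and sum: 0·-2 + 5·1.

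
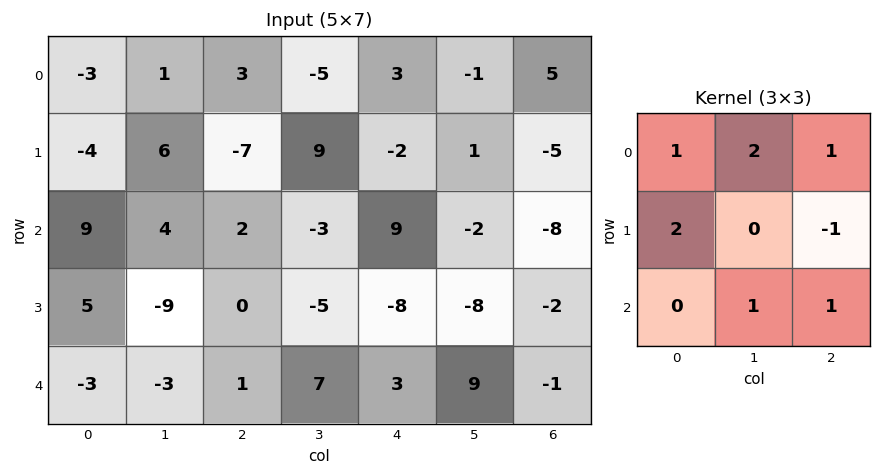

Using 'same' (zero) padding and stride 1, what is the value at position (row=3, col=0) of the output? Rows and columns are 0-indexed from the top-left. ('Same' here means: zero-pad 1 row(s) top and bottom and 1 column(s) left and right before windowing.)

25

The receptive field on the zero-padded input at this output position is [0 9 4 / 0 5 -9 / 0 -3 -3]. Elementwise product with the kernel and sum: 0·1 + 9·2 + 4·1 + 0·2 + -9·-1 + -3·1 + -3·1.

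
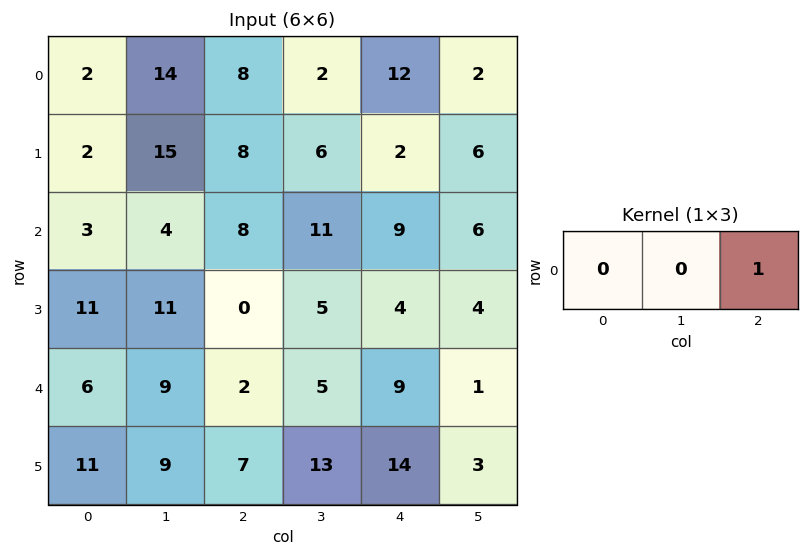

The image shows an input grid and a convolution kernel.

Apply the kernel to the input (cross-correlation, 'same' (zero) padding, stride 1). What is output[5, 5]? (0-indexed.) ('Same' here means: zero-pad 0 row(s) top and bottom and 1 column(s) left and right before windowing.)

0

The receptive field on the zero-padded input at this output position is [14 3 0]. Elementwise product with the kernel and sum: 0·1.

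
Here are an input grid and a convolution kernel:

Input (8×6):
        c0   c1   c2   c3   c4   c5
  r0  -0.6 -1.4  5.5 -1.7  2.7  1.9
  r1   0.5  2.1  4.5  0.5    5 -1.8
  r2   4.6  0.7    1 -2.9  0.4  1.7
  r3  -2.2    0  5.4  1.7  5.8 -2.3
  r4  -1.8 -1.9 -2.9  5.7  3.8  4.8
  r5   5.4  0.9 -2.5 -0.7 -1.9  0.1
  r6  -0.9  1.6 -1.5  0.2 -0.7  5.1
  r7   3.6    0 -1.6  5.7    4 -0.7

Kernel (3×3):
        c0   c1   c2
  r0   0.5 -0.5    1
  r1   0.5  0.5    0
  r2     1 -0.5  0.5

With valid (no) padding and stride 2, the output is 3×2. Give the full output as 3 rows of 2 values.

Output[0,0]: The receptive field on the input at this output position is [-0.6 -1.4 5.5 / 0.5 2.1 4.5 / 4.6 0.7 1]. Elementwise product with the kernel and sum: -0.6·0.5 + -1.4·-0.5 + 5.5·1 + 0.5·0.5 + 2.1·0.5 + 4.6·1 + 0.7·-0.5 + 1·0.5.

11.95 11.45
-0.45 2.05
-2.15 -4.05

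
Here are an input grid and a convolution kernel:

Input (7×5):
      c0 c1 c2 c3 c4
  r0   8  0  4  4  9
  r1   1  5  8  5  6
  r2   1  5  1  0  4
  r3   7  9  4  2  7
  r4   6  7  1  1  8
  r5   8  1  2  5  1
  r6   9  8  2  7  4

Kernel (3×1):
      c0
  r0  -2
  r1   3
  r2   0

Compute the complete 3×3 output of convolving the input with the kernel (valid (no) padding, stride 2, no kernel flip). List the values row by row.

Output[0,0]: The receptive field on the input at this output position is [8 / 1 / 1]. Elementwise product with the kernel and sum: 8·-2 + 1·3.

-13 16 0
19 10 13
12 4 -13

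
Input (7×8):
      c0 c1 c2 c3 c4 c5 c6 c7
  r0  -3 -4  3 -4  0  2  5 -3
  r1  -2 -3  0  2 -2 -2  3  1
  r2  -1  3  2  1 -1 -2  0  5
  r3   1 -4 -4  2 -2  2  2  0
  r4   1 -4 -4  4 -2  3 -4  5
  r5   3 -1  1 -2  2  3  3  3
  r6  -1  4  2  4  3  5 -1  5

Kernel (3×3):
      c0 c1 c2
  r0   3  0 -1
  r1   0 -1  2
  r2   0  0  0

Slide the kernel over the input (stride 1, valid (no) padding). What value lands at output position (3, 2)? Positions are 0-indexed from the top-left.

The receptive field on the input at this output position is [-4 2 -2 / -4 4 -2 / 1 -2 2]. Elementwise product with the kernel and sum: -4·3 + -2·-1 + 4·-1 + -2·2.

-18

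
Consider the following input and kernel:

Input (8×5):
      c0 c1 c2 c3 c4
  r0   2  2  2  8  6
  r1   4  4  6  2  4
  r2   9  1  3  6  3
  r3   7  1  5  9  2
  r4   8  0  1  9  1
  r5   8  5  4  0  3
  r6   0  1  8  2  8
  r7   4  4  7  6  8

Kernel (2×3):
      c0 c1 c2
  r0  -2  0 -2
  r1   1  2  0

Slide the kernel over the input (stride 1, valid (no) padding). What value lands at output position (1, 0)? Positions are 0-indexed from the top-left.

The receptive field on the input at this output position is [4 4 6 / 9 1 3]. Elementwise product with the kernel and sum: 4·-2 + 6·-2 + 9·1 + 1·2.

-9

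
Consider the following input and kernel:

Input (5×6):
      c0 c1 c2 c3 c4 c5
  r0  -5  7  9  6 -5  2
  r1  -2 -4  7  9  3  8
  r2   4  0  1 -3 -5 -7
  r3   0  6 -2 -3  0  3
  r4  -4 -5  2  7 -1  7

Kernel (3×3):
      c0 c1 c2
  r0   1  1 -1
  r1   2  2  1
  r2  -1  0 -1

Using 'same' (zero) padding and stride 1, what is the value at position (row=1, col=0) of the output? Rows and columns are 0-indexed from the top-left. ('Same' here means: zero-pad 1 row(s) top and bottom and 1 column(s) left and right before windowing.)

The receptive field on the zero-padded input at this output position is [0 -5 7 / 0 -2 -4 / 0 4 0]. Elementwise product with the kernel and sum: 0·1 + -5·1 + 7·-1 + 0·2 + -2·2 + -4·1 + 0·-1 + 0·-1.

-20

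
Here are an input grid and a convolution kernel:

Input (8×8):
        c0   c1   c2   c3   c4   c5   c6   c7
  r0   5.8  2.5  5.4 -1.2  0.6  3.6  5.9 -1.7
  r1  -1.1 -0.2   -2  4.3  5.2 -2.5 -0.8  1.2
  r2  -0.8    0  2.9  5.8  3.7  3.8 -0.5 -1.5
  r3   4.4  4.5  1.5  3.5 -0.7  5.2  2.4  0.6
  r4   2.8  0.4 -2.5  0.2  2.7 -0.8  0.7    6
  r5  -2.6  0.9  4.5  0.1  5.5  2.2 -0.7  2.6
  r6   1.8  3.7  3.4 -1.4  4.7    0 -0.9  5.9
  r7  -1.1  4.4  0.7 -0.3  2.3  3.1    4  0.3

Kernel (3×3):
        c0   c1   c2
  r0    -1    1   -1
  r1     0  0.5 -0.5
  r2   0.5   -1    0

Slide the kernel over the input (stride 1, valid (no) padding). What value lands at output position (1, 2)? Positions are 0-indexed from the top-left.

-0.6

The receptive field on the input at this output position is [-2 4.3 5.2 / 2.9 5.8 3.7 / 1.5 3.5 -0.7]. Elementwise product with the kernel and sum: -2·-1 + 4.3·1 + 5.2·-1 + 5.8·0.5 + 3.7·-0.5 + 1.5·0.5 + 3.5·-1.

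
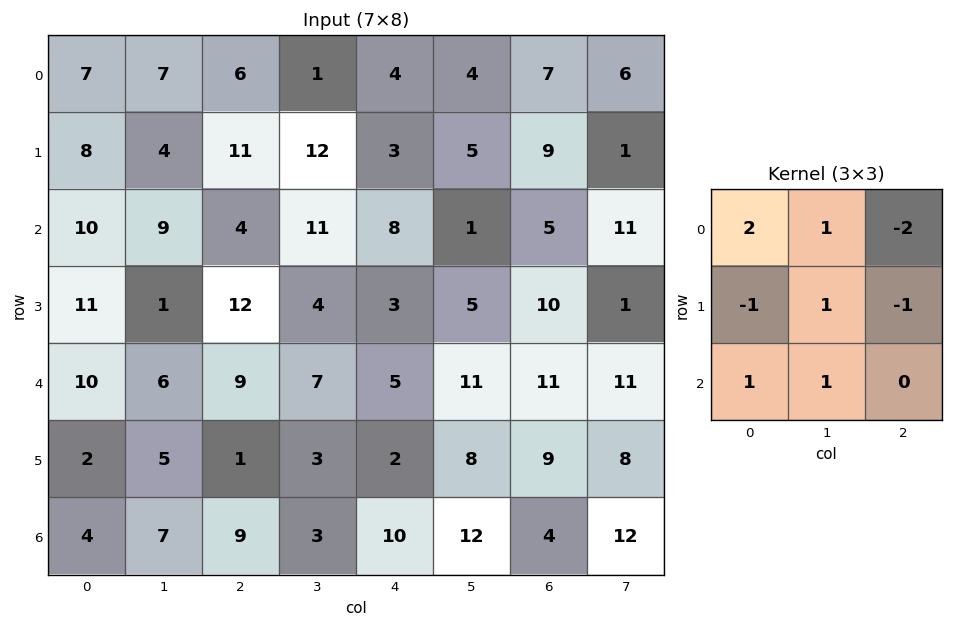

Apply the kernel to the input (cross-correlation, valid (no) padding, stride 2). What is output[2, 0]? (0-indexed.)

The receptive field on the input at this output position is [10 6 9 / 2 5 1 / 4 7 9]. Elementwise product with the kernel and sum: 10·2 + 6·1 + 9·-2 + 2·-1 + 5·1 + 1·-1 + 4·1 + 7·1.

21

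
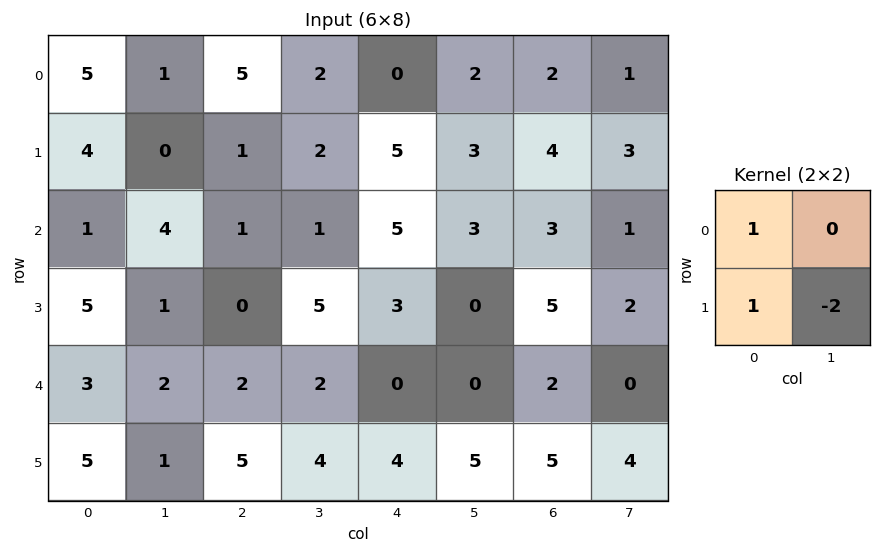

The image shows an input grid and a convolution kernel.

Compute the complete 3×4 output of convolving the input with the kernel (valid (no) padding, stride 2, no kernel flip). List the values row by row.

Output[0,0]: The receptive field on the input at this output position is [5 1 / 4 0]. Elementwise product with the kernel and sum: 5·1 + 4·1 + 0·-2.

9 2 -1 0
4 -9 8 4
6 -1 -6 -1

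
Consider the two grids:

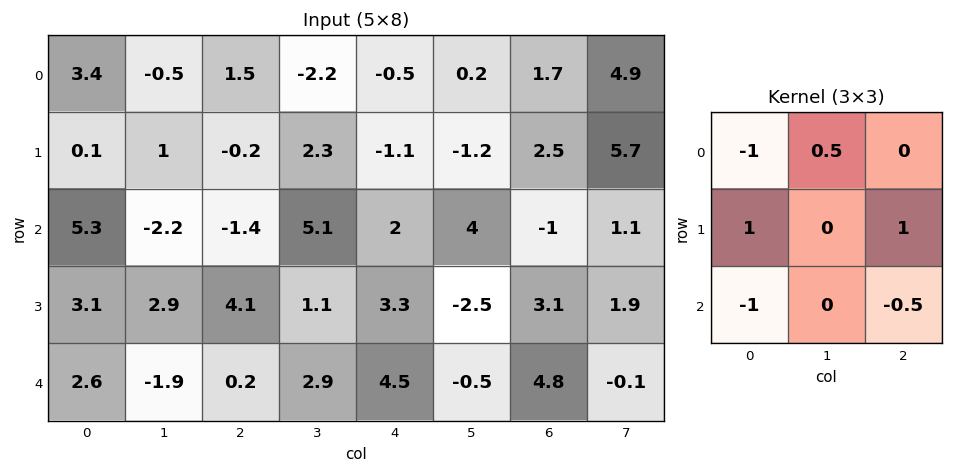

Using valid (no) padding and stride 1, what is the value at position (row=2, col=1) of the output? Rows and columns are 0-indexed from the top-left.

The receptive field on the input at this output position is [-2.2 -1.4 5.1 / 2.9 4.1 1.1 / -1.9 0.2 2.9]. Elementwise product with the kernel and sum: -2.2·-1 + -1.4·0.5 + 2.9·1 + 1.1·1 + -1.9·-1 + 2.9·-0.5.

5.95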